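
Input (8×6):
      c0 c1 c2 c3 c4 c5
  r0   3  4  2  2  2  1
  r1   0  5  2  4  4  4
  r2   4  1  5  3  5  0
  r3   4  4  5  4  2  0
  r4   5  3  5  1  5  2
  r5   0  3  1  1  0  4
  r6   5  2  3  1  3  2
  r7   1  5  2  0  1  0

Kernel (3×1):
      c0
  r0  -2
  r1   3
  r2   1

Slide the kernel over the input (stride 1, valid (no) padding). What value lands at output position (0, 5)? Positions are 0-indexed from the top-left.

10

The receptive field on the input at this output position is [1 / 4 / 0]. Elementwise product with the kernel and sum: 1·-2 + 4·3 + 0·1.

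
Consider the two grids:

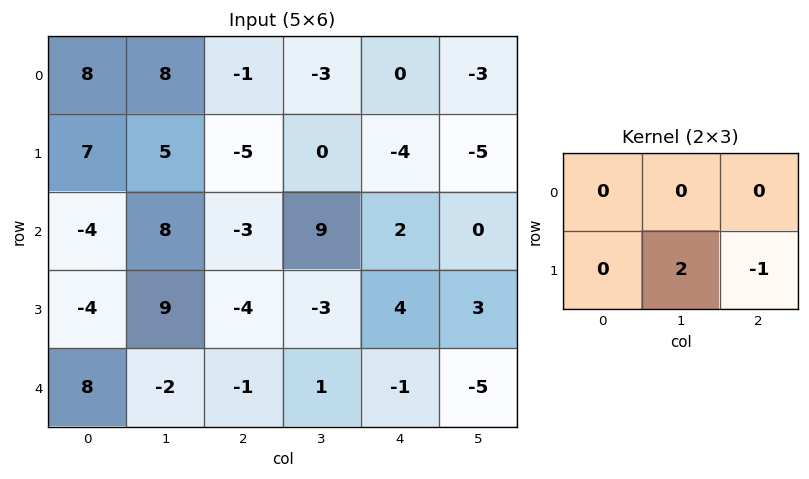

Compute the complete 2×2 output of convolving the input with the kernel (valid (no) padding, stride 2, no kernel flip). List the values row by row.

Output[0,0]: The receptive field on the input at this output position is [8 8 -1 / 7 5 -5]. Elementwise product with the kernel and sum: 5·2 + -5·-1.
Output[0,1]: The receptive field on the input at this output position is [-1 -3 0 / -5 0 -4]. Elementwise product with the kernel and sum: 0·2 + -4·-1.

15 4
22 -10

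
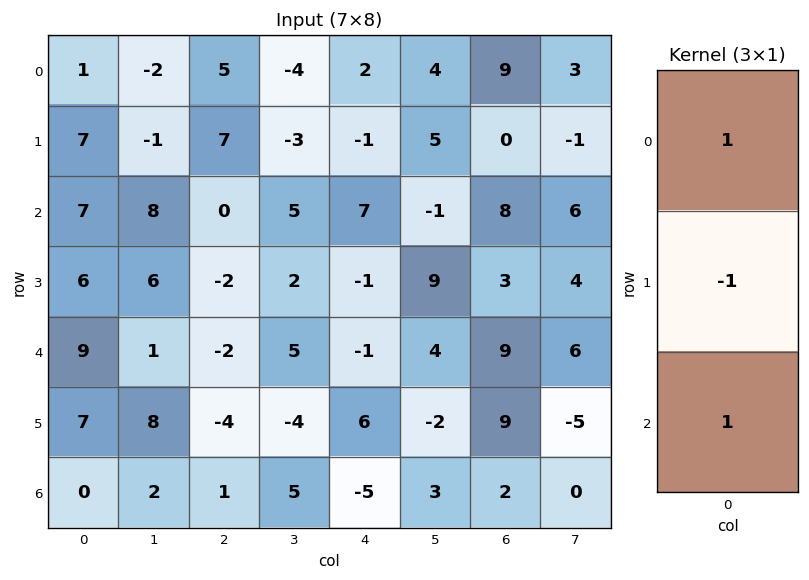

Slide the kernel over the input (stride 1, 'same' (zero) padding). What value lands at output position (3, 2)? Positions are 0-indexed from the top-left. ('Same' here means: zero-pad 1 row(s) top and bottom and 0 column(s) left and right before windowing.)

The receptive field on the zero-padded input at this output position is [0 / -2 / -2]. Elementwise product with the kernel and sum: 0·1 + -2·-1 + -2·1.

0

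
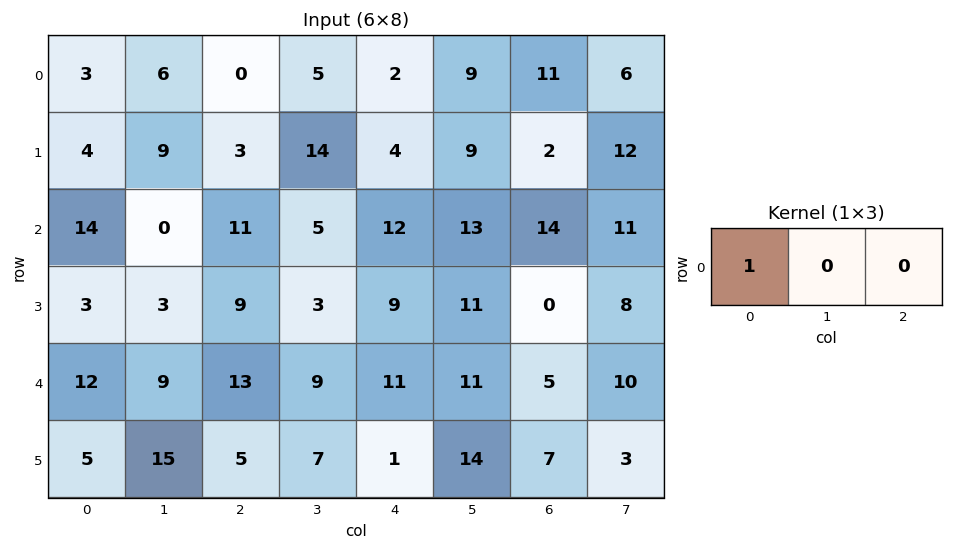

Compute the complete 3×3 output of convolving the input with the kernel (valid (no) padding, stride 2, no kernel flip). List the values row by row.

3 0 2
14 11 12
12 13 11

Output[0,0]: The receptive field on the input at this output position is [3 6 0]. Elementwise product with the kernel and sum: 3·1.
Output[0,1]: The receptive field on the input at this output position is [0 5 2]. Elementwise product with the kernel and sum: 0·1.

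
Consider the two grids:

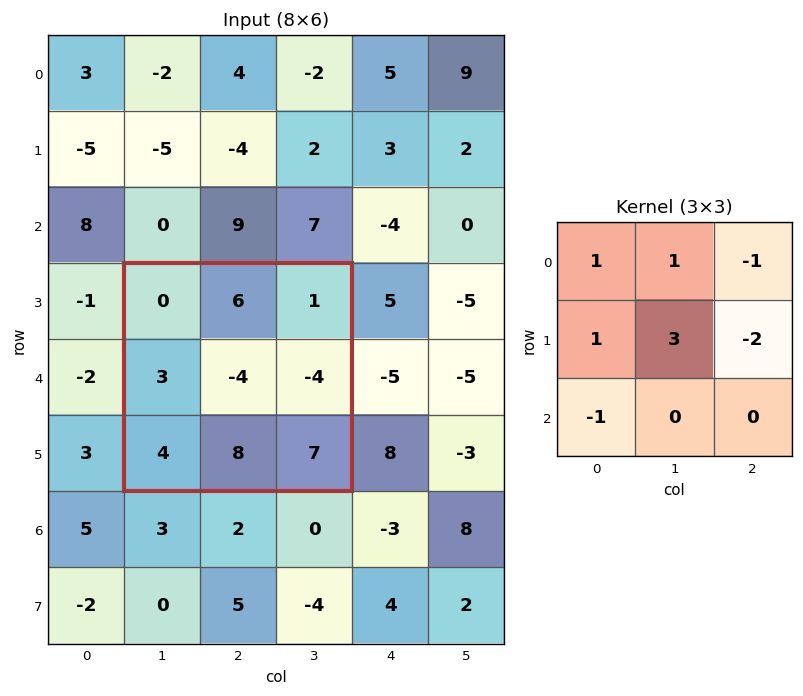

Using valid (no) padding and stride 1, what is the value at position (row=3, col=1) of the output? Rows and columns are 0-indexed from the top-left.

0

The receptive field on the input at this output position is [0 6 1 / 3 -4 -4 / 4 8 7]. Elementwise product with the kernel and sum: 0·1 + 6·1 + 1·-1 + 3·1 + -4·3 + -4·-2 + 4·-1.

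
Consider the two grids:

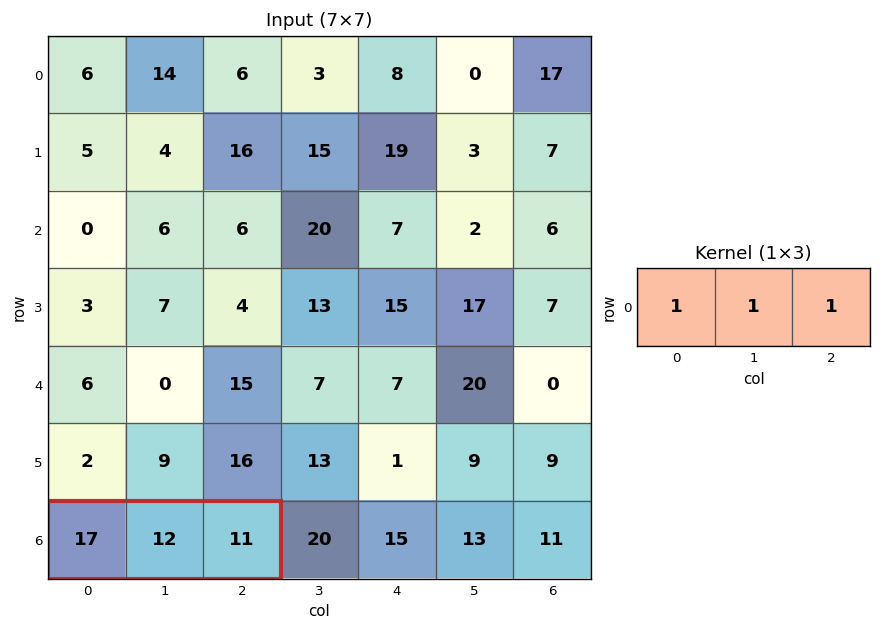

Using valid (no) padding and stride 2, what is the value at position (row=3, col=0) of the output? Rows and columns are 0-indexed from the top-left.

40

The receptive field on the input at this output position is [17 12 11]. Elementwise product with the kernel and sum: 17·1 + 12·1 + 11·1.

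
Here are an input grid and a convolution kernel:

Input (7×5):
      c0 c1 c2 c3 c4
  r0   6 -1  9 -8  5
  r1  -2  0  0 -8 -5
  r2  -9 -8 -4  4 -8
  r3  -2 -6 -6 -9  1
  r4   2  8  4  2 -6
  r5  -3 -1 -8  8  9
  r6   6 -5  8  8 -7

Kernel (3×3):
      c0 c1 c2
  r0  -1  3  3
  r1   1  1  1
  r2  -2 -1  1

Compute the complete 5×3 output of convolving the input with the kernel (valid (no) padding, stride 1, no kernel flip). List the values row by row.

Output[0,0]: The receptive field on the input at this output position is [6 -1 9 / -2 0 0 / -9 -8 -4]. Elementwise product with the kernel and sum: 6·-1 + -1·3 + 9·3 + -2·1 + 0·1 + 0·1 + -9·-2 + -8·-1 + -4·1.
Output[0,1]: The receptive field on the input at this output position is [-1 9 -8 / 0 0 -8 / -8 -4 4]. Elementwise product with the kernel and sum: -1·-1 + 9·3 + -8·3 + 0·1 + 0·1 + -8·1 + -8·-2 + -4·-1 + 4·1.

38 20 -35
-15 -23 -25
-49 -31 -38
-21 -7 -1
23 19 -38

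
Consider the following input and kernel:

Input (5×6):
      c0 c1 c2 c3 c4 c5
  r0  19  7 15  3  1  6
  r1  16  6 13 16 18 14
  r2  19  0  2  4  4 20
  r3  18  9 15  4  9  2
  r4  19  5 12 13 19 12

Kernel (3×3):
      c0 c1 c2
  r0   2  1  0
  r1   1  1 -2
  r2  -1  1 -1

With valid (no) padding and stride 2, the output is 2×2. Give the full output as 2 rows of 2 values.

Output[0,0]: The receptive field on the input at this output position is [19 7 15 / 16 6 13 / 19 0 2]. Elementwise product with the kernel and sum: 19·2 + 7·1 + 16·1 + 6·1 + 13·-2 + 19·-1 + 0·1 + 2·-1.

20 24
9 -9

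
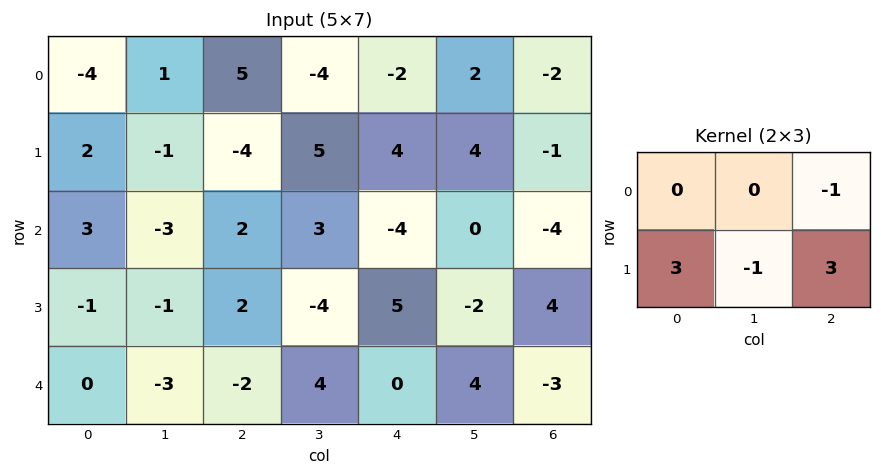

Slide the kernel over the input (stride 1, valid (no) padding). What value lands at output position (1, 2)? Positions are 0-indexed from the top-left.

The receptive field on the input at this output position is [-4 5 4 / 2 3 -4]. Elementwise product with the kernel and sum: 4·-1 + 2·3 + 3·-1 + -4·3.

-13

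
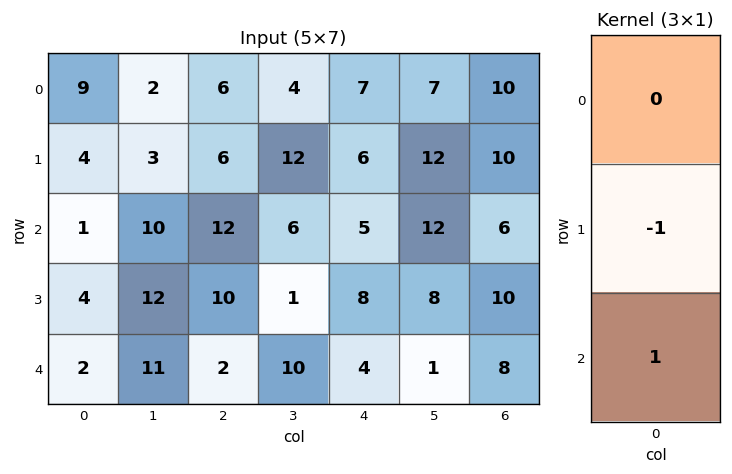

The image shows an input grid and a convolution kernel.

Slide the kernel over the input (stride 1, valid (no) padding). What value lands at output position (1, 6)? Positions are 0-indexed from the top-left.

The receptive field on the input at this output position is [10 / 6 / 10]. Elementwise product with the kernel and sum: 6·-1 + 10·1.

4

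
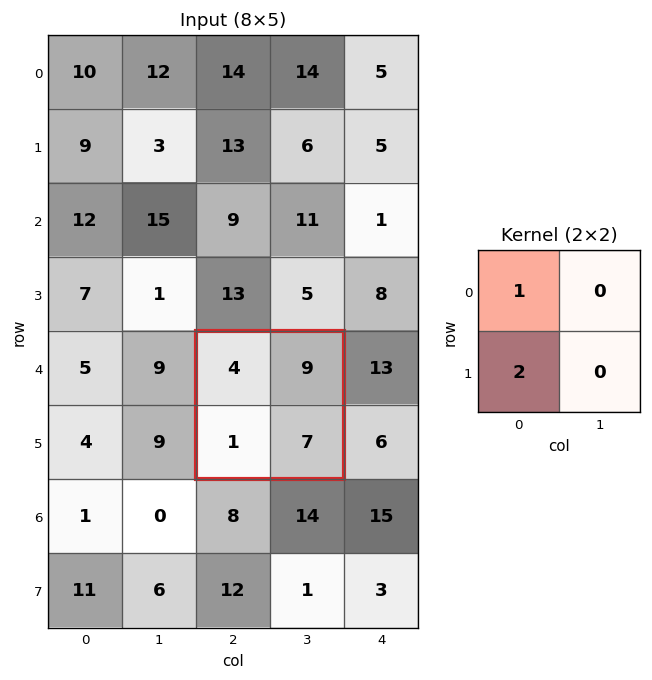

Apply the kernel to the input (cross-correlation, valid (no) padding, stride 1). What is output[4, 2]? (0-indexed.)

6

The receptive field on the input at this output position is [4 9 / 1 7]. Elementwise product with the kernel and sum: 4·1 + 1·2.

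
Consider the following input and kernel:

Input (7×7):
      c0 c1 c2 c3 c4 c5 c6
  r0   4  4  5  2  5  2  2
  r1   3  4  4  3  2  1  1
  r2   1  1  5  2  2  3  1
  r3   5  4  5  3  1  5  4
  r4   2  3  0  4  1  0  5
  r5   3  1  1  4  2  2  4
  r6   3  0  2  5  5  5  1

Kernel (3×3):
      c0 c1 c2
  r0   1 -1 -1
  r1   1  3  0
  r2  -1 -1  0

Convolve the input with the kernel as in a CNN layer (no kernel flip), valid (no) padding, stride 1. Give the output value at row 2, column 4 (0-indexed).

13

The receptive field on the input at this output position is [2 3 1 / 1 5 4 / 1 0 5]. Elementwise product with the kernel and sum: 2·1 + 3·-1 + 1·-1 + 1·1 + 5·3 + 1·-1 + 0·-1.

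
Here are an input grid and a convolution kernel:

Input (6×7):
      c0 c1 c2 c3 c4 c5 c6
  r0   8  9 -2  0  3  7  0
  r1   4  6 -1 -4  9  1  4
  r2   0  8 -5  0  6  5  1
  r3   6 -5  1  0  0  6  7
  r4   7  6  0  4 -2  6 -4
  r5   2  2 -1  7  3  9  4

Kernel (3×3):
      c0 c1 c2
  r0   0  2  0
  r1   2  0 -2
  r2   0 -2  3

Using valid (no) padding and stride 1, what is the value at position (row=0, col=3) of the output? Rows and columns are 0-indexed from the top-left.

The receptive field on the input at this output position is [0 3 7 / -4 9 1 / 0 6 5]. Elementwise product with the kernel and sum: 3·2 + -4·2 + 1·-2 + 6·-2 + 5·3.

-1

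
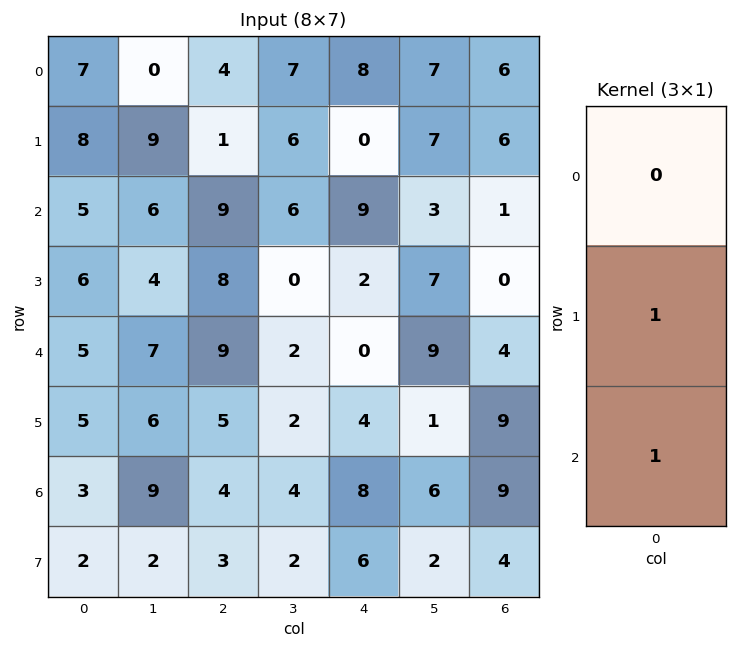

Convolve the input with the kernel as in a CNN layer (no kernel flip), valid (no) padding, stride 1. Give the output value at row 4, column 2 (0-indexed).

9

The receptive field on the input at this output position is [9 / 5 / 4]. Elementwise product with the kernel and sum: 5·1 + 4·1.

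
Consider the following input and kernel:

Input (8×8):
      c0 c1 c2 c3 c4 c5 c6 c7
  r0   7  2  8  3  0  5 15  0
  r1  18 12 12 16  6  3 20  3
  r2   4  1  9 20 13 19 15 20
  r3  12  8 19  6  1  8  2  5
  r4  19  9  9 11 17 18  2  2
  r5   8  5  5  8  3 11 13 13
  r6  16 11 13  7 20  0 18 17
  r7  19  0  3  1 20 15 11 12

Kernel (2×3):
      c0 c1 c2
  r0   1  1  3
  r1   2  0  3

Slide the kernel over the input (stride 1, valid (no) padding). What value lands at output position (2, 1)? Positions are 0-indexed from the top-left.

104

The receptive field on the input at this output position is [1 9 20 / 8 19 6]. Elementwise product with the kernel and sum: 1·1 + 9·1 + 20·3 + 8·2 + 6·3.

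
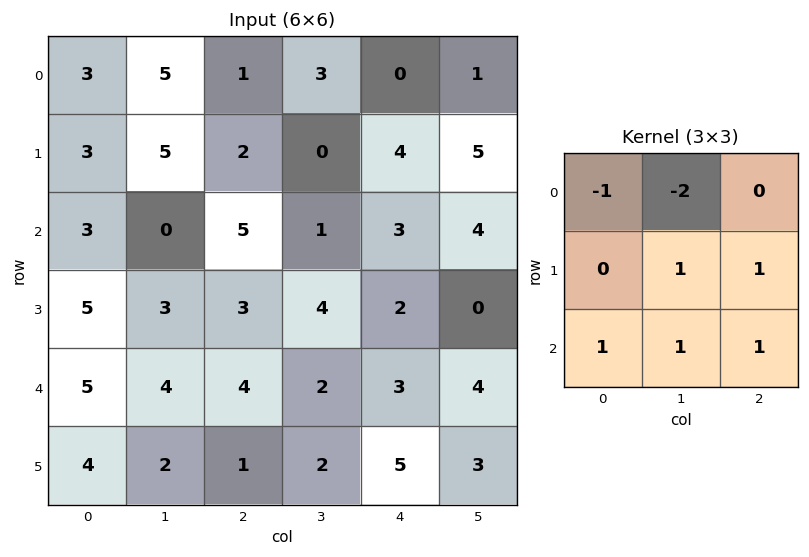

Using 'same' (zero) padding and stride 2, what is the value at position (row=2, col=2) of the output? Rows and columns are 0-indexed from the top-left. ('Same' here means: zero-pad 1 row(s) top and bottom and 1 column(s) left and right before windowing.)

9

The receptive field on the zero-padded input at this output position is [4 2 0 / 2 3 4 / 2 5 3]. Elementwise product with the kernel and sum: 4·-1 + 2·-2 + 3·1 + 4·1 + 2·1 + 5·1 + 3·1.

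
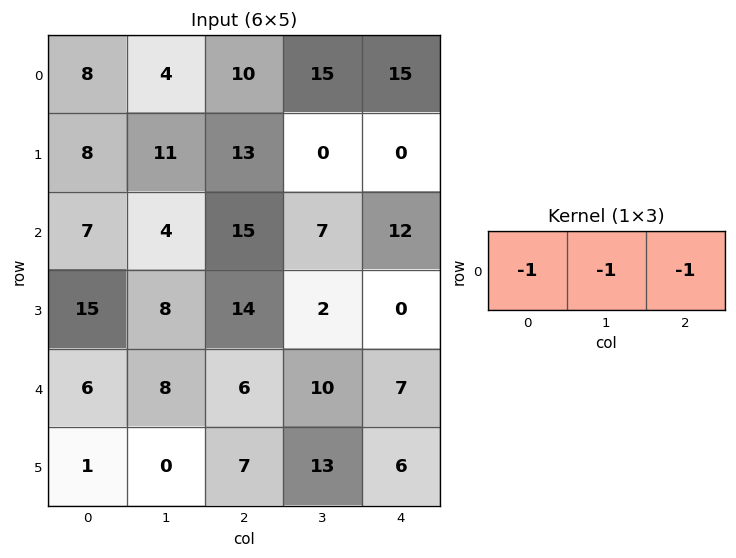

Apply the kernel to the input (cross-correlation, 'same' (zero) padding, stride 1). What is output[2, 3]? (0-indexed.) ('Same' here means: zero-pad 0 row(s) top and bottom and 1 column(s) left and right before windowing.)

-34

The receptive field on the zero-padded input at this output position is [15 7 12]. Elementwise product with the kernel and sum: 15·-1 + 7·-1 + 12·-1.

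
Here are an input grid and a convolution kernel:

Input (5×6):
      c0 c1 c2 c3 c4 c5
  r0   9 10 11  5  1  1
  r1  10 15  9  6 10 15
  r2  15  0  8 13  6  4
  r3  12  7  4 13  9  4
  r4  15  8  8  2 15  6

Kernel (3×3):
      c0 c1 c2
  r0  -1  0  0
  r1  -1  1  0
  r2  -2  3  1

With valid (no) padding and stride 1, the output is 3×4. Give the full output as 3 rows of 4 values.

Output[0,0]: The receptive field on the input at this output position is [9 10 11 / 10 15 9 / 15 0 8]. Elementwise product with the kernel and sum: 9·-1 + 10·-1 + 15·1 + 15·-2 + 0·3 + 8·1.

-26 21 15 -5
-24 4 36 -8
-18 7 6 30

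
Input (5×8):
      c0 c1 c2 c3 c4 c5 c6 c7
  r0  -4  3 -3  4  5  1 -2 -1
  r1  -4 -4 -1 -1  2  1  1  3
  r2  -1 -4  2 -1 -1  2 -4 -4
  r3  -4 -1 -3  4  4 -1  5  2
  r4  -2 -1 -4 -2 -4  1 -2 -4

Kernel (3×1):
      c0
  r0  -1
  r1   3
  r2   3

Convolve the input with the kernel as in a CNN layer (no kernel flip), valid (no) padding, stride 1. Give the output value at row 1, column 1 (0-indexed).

The receptive field on the input at this output position is [-4 / -4 / -1]. Elementwise product with the kernel and sum: -4·-1 + -4·3 + -1·3.

-11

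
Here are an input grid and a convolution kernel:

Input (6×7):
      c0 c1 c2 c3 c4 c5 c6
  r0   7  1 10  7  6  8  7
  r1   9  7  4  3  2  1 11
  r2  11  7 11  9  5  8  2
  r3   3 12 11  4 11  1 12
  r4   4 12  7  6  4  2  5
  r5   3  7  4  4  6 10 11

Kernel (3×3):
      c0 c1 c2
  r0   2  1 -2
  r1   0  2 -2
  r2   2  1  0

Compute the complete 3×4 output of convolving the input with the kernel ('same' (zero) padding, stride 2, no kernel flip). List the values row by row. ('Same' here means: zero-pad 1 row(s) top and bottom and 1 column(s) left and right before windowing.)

Output[0,0]: The receptive field on the zero-padded input at this output position is [0 0 0 / 0 7 1 / 0 9 7]. Elementwise product with the kernel and sum: 0·2 + 0·1 + 0·-2 + 7·2 + 1·-2 + 0·2 + 9·1.
Output[0,1]: The receptive field on the zero-padded input at this output position is [0 0 0 / 1 10 7 / 7 4 3]. Elementwise product with the kernel and sum: 0·2 + 0·1 + 0·-2 + 10·2 + 7·-2 + 7·2 + 4·1.

21 24 4 27
6 51 19 31
-34 47 35 55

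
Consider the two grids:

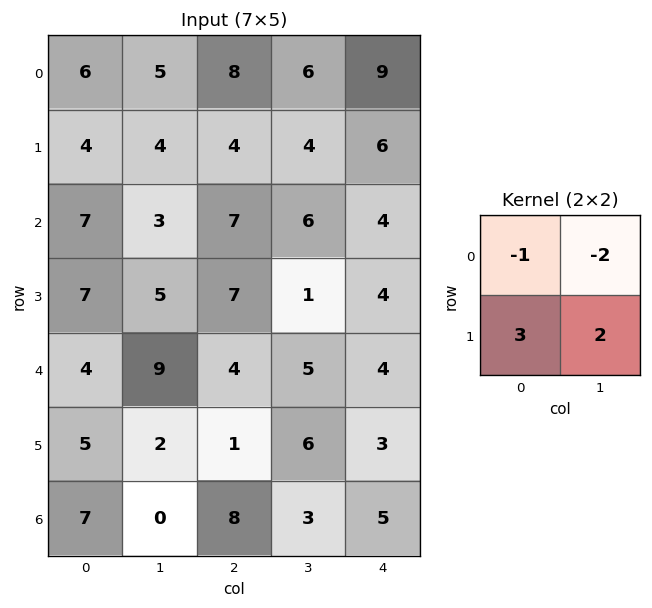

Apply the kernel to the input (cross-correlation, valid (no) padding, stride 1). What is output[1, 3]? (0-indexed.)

10

The receptive field on the input at this output position is [4 6 / 6 4]. Elementwise product with the kernel and sum: 4·-1 + 6·-2 + 6·3 + 4·2.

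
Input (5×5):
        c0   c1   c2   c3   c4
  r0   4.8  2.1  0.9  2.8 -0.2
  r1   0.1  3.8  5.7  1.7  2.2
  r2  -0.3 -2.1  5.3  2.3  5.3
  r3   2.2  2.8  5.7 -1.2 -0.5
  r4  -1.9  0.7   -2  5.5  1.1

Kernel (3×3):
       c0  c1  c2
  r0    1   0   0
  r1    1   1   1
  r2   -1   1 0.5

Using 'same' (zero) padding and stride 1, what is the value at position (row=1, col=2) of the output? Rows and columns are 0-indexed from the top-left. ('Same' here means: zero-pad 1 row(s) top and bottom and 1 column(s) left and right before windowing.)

The receptive field on the zero-padded input at this output position is [2.1 0.9 2.8 / 3.8 5.7 1.7 / -2.1 5.3 2.3]. Elementwise product with the kernel and sum: 2.1·1 + 3.8·1 + 5.7·1 + 1.7·1 + -2.1·-1 + 5.3·1 + 2.3·0.5.

21.85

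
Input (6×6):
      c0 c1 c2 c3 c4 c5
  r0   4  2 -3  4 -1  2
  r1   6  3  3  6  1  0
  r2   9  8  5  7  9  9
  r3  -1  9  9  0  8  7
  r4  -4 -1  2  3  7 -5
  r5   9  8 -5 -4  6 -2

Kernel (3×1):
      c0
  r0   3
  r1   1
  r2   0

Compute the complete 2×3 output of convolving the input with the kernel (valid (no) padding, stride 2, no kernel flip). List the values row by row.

18 -6 -2
26 24 35

Output[0,0]: The receptive field on the input at this output position is [4 / 6 / 9]. Elementwise product with the kernel and sum: 4·3 + 6·1.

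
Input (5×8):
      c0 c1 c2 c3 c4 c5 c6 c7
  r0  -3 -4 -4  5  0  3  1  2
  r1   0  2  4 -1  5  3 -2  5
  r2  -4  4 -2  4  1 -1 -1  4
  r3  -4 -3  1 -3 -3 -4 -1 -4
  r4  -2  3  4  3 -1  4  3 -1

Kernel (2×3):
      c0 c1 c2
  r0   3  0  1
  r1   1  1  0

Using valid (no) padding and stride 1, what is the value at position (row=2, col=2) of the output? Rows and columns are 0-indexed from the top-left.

-7

The receptive field on the input at this output position is [-2 4 1 / 1 -3 -3]. Elementwise product with the kernel and sum: -2·3 + 1·1 + 1·1 + -3·1.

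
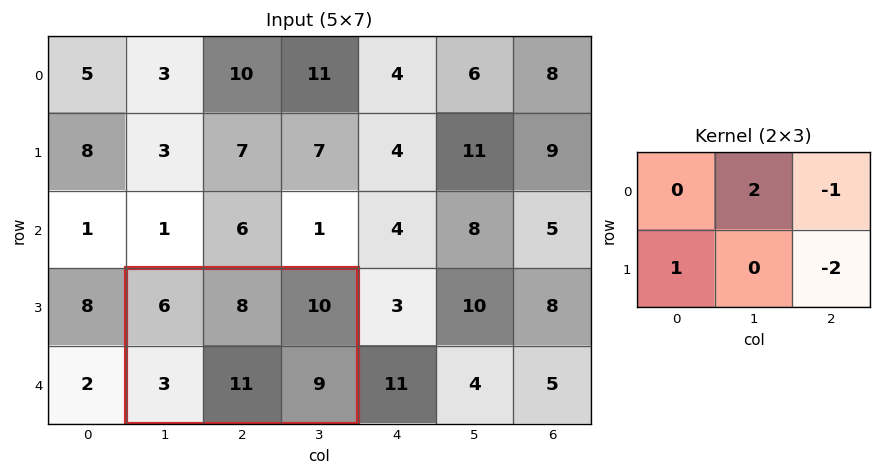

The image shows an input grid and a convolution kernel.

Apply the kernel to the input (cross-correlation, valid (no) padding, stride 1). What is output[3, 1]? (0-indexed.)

-9

The receptive field on the input at this output position is [6 8 10 / 3 11 9]. Elementwise product with the kernel and sum: 8·2 + 10·-1 + 3·1 + 9·-2.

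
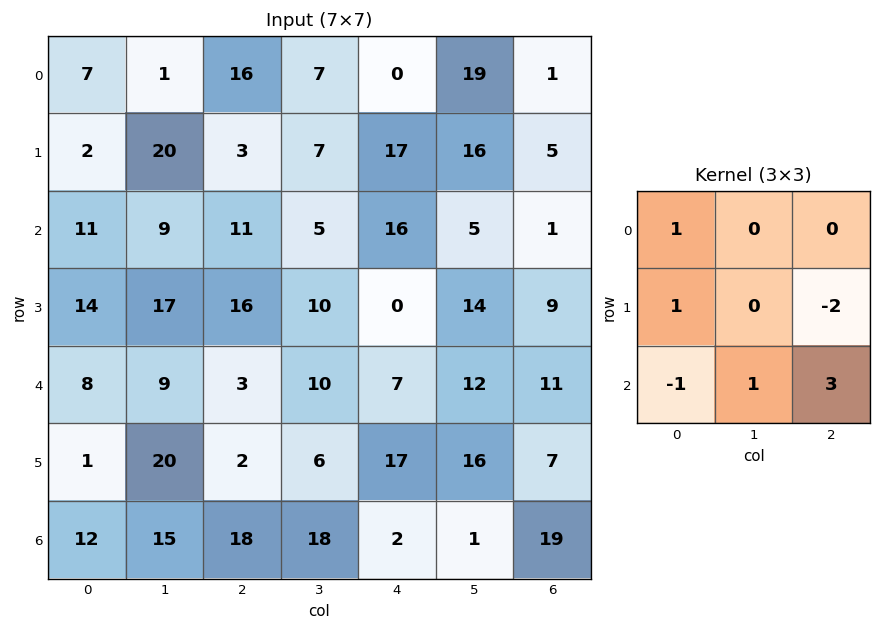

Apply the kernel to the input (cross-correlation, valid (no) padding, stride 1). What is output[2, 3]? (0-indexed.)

20

The receptive field on the input at this output position is [5 16 5 / 10 0 14 / 10 7 12]. Elementwise product with the kernel and sum: 5·1 + 10·1 + 14·-2 + 10·-1 + 7·1 + 12·3.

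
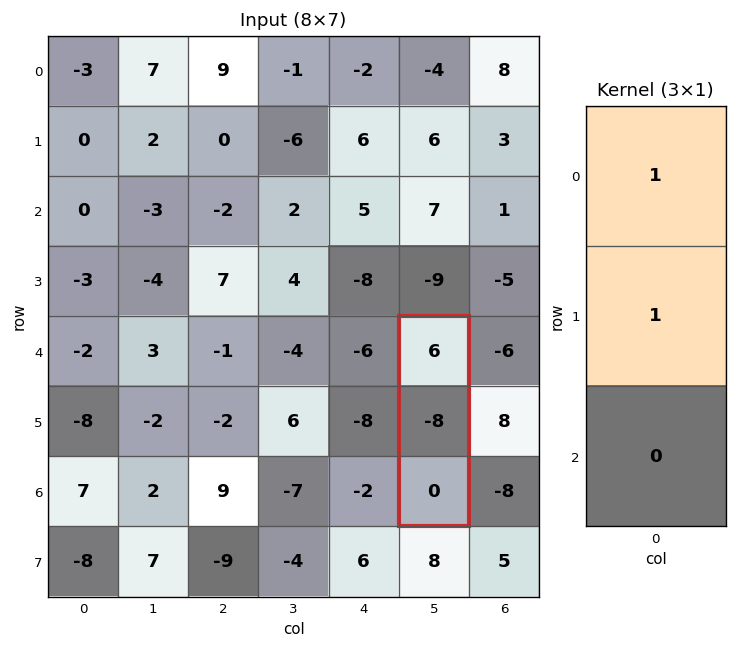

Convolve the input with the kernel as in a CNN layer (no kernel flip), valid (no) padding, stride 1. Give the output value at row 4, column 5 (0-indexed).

The receptive field on the input at this output position is [6 / -8 / 0]. Elementwise product with the kernel and sum: 6·1 + -8·1.

-2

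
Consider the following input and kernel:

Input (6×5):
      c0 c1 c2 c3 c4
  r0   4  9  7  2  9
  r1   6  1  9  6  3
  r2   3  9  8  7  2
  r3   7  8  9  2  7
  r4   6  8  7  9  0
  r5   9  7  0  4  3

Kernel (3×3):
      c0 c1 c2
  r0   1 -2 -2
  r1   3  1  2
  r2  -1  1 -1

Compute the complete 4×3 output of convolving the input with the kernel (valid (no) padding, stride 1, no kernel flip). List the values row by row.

7 7 21
12 19 12
11 6 35
11 24 22

Output[0,0]: The receptive field on the input at this output position is [4 9 7 / 6 1 9 / 3 9 8]. Elementwise product with the kernel and sum: 4·1 + 9·-2 + 7·-2 + 6·3 + 1·1 + 9·2 + 3·-1 + 9·1 + 8·-1.
Output[0,1]: The receptive field on the input at this output position is [9 7 2 / 1 9 6 / 9 8 7]. Elementwise product with the kernel and sum: 9·1 + 7·-2 + 2·-2 + 1·3 + 9·1 + 6·2 + 9·-1 + 8·1 + 7·-1.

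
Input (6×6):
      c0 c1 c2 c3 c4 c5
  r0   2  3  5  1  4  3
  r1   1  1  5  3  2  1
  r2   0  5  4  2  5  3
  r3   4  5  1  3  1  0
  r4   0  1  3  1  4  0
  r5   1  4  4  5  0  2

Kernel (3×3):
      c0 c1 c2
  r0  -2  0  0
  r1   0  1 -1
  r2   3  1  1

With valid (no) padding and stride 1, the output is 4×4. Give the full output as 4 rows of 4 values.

1 17 10 13
17 19 -6 6
8 -5 8 4
1 13 12 15

Output[0,0]: The receptive field on the input at this output position is [2 3 5 / 1 1 5 / 0 5 4]. Elementwise product with the kernel and sum: 2·-2 + 1·1 + 5·-1 + 0·3 + 5·1 + 4·1.
Output[0,1]: The receptive field on the input at this output position is [3 5 1 / 1 5 3 / 5 4 2]. Elementwise product with the kernel and sum: 3·-2 + 5·1 + 3·-1 + 5·3 + 4·1 + 2·1.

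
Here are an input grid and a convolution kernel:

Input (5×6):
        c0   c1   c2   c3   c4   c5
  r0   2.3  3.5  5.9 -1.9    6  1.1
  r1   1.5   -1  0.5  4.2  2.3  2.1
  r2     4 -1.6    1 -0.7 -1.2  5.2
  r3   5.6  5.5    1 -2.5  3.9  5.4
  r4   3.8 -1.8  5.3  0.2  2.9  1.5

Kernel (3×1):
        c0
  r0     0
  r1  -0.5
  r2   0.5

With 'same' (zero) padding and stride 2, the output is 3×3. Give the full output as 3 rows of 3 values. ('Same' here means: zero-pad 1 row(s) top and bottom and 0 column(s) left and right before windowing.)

Output[0,0]: The receptive field on the zero-padded input at this output position is [0 / 2.3 / 1.5]. Elementwise product with the kernel and sum: 2.3·-0.5 + 1.5·0.5.
Output[0,1]: The receptive field on the zero-padded input at this output position is [0 / 5.9 / 0.5]. Elementwise product with the kernel and sum: 5.9·-0.5 + 0.5·0.5.

-0.4 -2.7 -1.85
0.8 0 2.55
-1.9 -2.65 -1.45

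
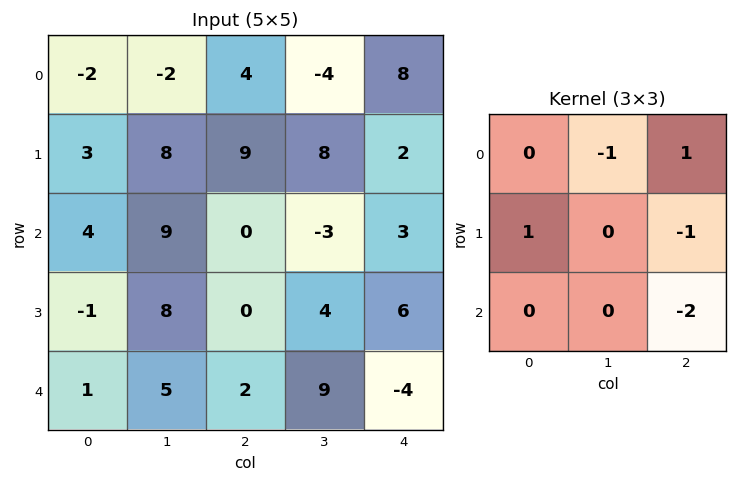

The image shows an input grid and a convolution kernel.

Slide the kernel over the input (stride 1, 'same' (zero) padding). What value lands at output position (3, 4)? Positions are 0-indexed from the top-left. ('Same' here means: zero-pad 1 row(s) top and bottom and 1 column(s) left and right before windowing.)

1

The receptive field on the zero-padded input at this output position is [-3 3 0 / 4 6 0 / 9 -4 0]. Elementwise product with the kernel and sum: 3·-1 + 0·1 + 4·1 + 0·-1 + 0·-2.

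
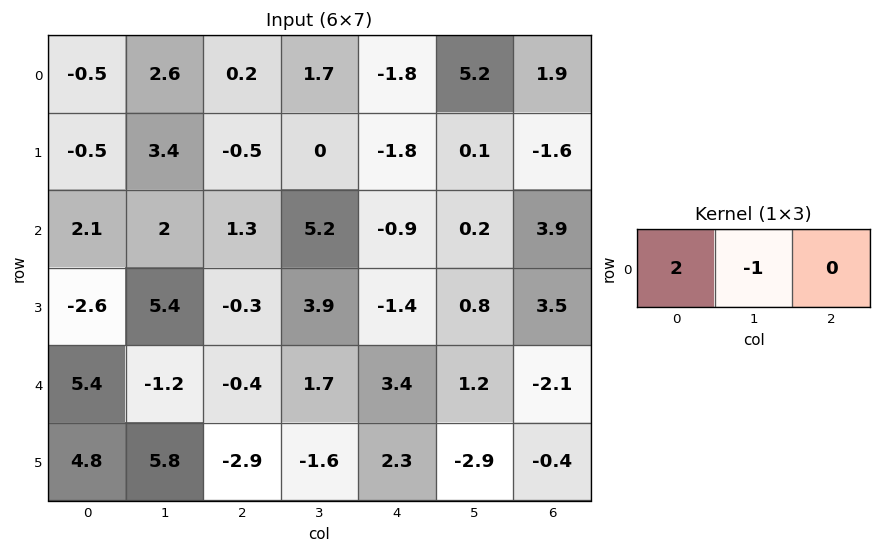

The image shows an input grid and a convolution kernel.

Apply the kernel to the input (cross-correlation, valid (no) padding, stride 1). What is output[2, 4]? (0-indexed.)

-2

The receptive field on the input at this output position is [-0.9 0.2 3.9]. Elementwise product with the kernel and sum: -0.9·2 + 0.2·-1.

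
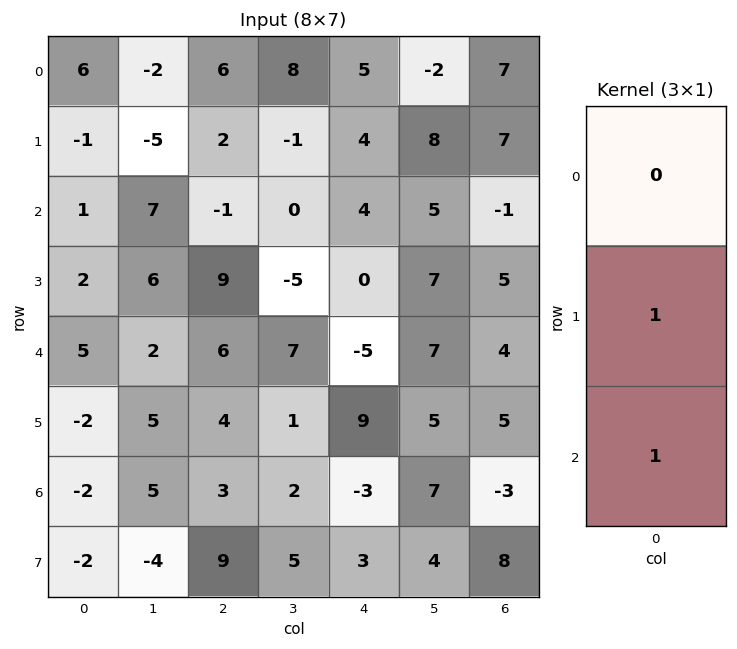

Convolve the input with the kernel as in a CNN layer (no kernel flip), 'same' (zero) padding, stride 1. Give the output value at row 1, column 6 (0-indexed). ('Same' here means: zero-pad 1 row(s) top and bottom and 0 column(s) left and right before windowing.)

The receptive field on the zero-padded input at this output position is [7 / 7 / -1]. Elementwise product with the kernel and sum: 7·1 + -1·1.

6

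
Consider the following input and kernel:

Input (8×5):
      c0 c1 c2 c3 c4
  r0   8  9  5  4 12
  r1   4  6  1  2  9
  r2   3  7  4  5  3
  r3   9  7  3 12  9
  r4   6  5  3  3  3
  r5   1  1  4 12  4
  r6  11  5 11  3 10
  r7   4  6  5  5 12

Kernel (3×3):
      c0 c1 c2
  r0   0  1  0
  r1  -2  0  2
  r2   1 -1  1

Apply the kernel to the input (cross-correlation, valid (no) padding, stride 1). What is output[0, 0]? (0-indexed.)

3

The receptive field on the input at this output position is [8 9 5 / 4 6 1 / 3 7 4]. Elementwise product with the kernel and sum: 9·1 + 4·-2 + 1·2 + 3·1 + 7·-1 + 4·1.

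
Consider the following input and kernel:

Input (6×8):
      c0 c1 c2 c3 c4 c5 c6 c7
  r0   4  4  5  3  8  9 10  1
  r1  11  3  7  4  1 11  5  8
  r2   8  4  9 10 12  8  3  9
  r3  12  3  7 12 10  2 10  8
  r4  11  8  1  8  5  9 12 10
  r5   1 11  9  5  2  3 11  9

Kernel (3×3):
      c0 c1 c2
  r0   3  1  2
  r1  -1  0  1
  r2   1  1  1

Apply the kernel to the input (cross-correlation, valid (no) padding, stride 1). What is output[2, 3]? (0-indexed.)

70

The receptive field on the input at this output position is [10 12 8 / 12 10 2 / 8 5 9]. Elementwise product with the kernel and sum: 10·3 + 12·1 + 8·2 + 12·-1 + 2·1 + 8·1 + 5·1 + 9·1.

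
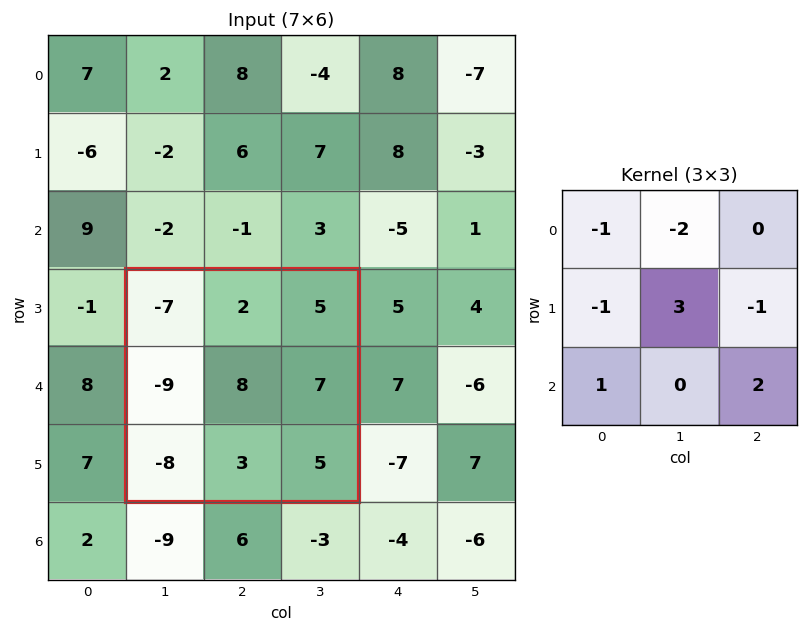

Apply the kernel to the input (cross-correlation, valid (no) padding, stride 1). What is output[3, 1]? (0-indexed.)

31

The receptive field on the input at this output position is [-7 2 5 / -9 8 7 / -8 3 5]. Elementwise product with the kernel and sum: -7·-1 + 2·-2 + -9·-1 + 8·3 + 7·-1 + -8·1 + 5·2.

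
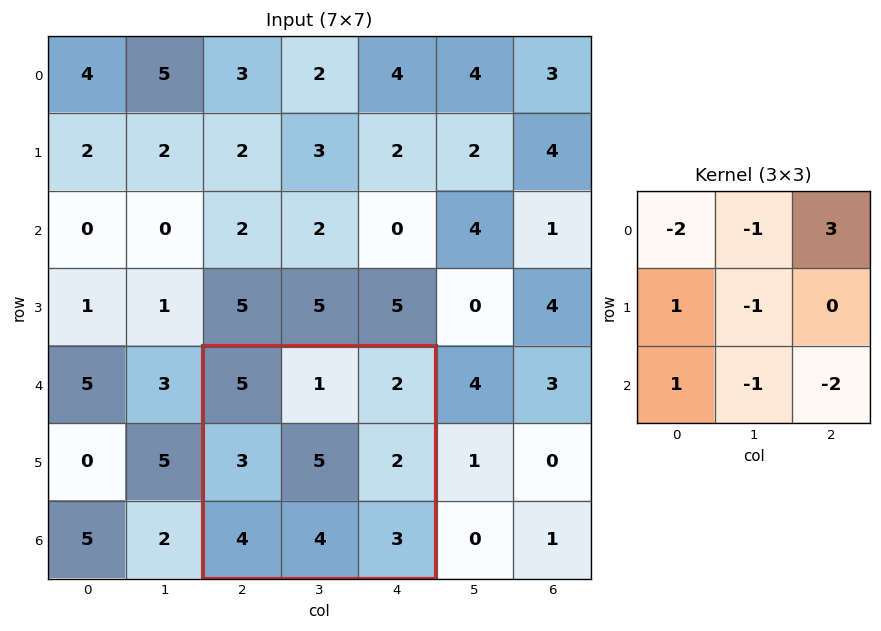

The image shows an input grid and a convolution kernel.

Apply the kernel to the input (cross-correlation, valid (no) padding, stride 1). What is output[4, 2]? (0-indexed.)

-13

The receptive field on the input at this output position is [5 1 2 / 3 5 2 / 4 4 3]. Elementwise product with the kernel and sum: 5·-2 + 1·-1 + 2·3 + 3·1 + 5·-1 + 4·1 + 4·-1 + 3·-2.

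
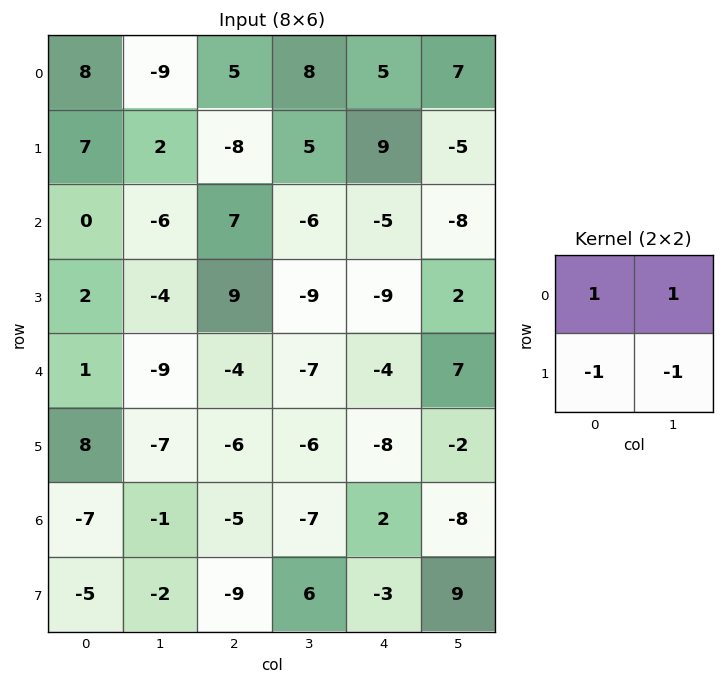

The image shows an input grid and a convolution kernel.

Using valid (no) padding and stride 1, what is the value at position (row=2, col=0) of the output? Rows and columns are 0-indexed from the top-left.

The receptive field on the input at this output position is [0 -6 / 2 -4]. Elementwise product with the kernel and sum: 0·1 + -6·1 + 2·-1 + -4·-1.

-4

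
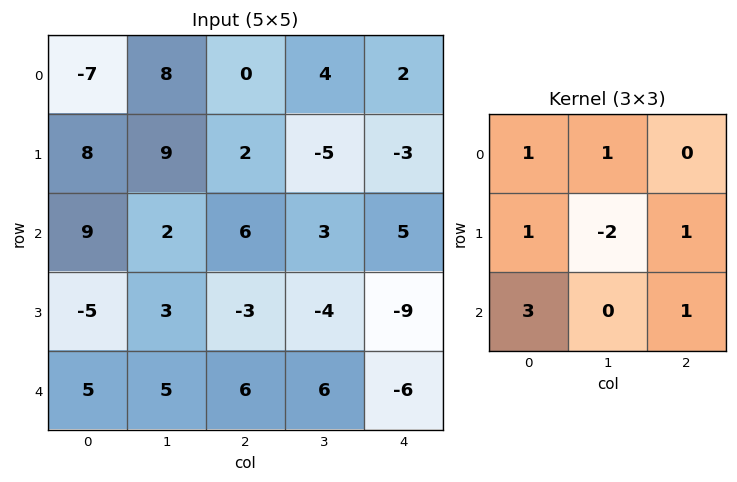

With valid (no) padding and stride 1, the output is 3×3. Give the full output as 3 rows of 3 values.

26 17 36
10 9 -16
18 34 17

Output[0,0]: The receptive field on the input at this output position is [-7 8 0 / 8 9 2 / 9 2 6]. Elementwise product with the kernel and sum: -7·1 + 8·1 + 8·1 + 9·-2 + 2·1 + 9·3 + 6·1.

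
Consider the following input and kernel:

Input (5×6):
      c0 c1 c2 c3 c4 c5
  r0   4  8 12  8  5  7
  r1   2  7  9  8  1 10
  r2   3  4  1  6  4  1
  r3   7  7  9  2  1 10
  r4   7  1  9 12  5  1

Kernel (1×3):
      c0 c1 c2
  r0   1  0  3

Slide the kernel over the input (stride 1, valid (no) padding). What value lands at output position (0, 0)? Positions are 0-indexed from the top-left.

The receptive field on the input at this output position is [4 8 12]. Elementwise product with the kernel and sum: 4·1 + 12·3.

40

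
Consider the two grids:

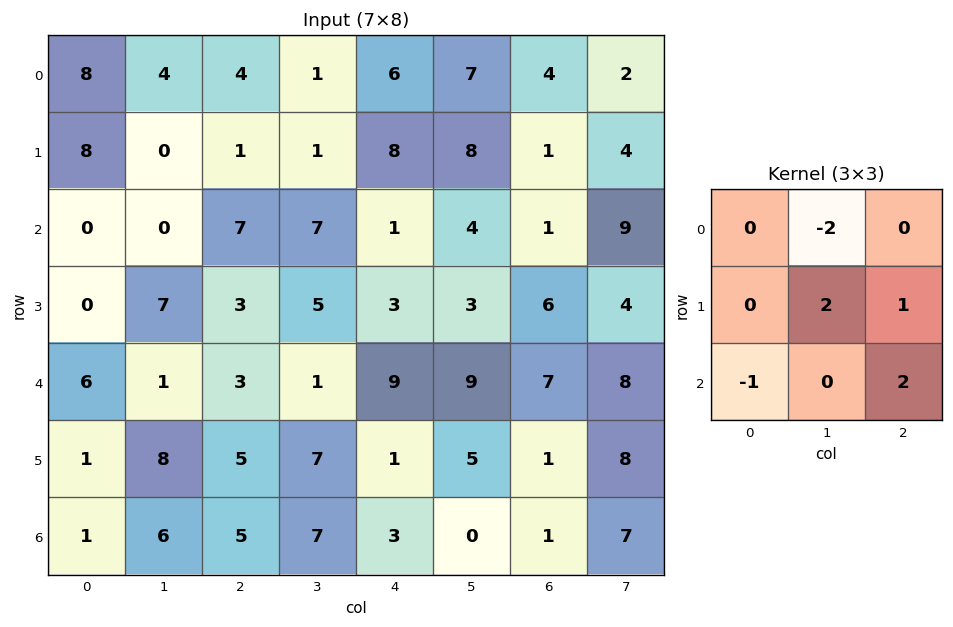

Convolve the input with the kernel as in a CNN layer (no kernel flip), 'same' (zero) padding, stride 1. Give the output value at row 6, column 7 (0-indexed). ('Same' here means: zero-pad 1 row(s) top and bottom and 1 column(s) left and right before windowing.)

-2

The receptive field on the zero-padded input at this output position is [1 8 0 / 1 7 0 / 0 0 0]. Elementwise product with the kernel and sum: 8·-2 + 7·2 + 0·1 + 0·-1 + 0·2.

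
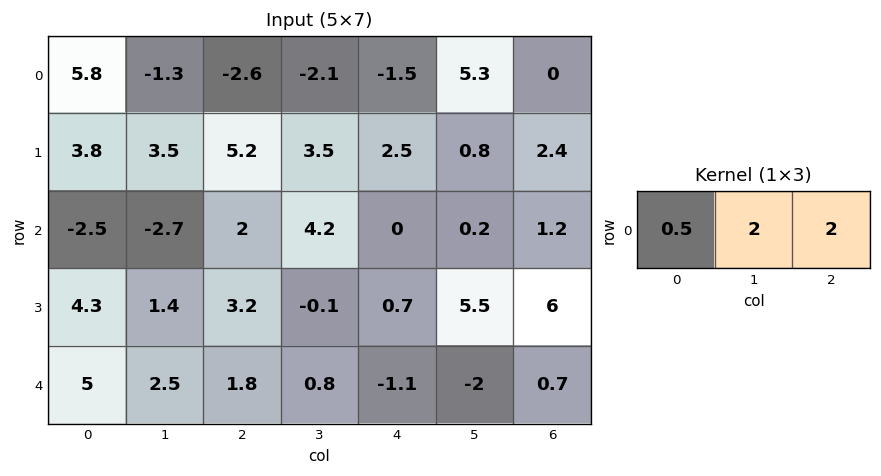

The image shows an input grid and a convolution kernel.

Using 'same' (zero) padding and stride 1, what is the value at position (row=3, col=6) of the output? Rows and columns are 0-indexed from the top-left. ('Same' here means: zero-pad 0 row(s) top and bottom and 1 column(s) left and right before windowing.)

14.75

The receptive field on the zero-padded input at this output position is [5.5 6 0]. Elementwise product with the kernel and sum: 5.5·0.5 + 6·2 + 0·2.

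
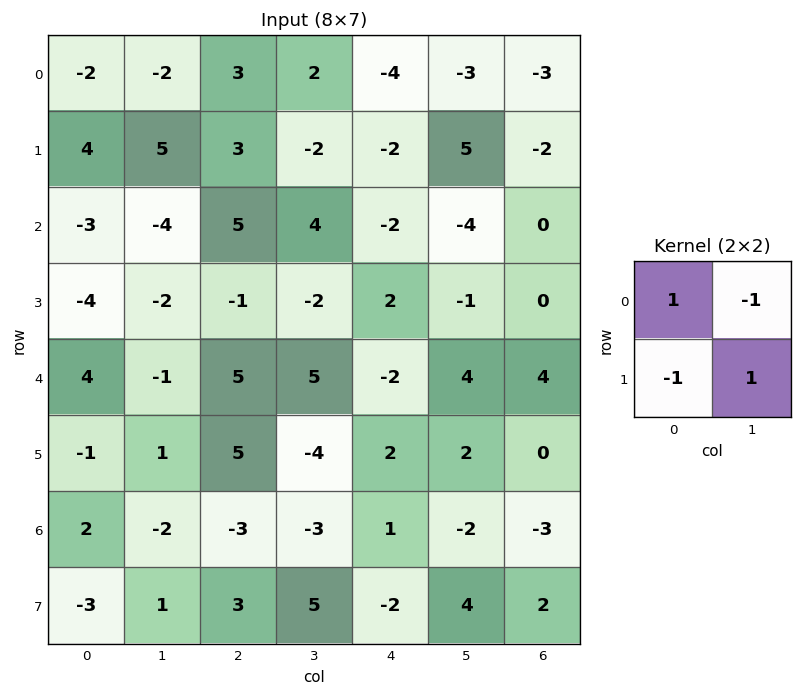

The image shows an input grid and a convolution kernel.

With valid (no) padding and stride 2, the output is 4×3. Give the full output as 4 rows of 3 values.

Output[0,0]: The receptive field on the input at this output position is [-2 -2 / 4 5]. Elementwise product with the kernel and sum: -2·1 + -2·-1 + 4·-1 + 5·1.

1 -4 6
3 0 -1
7 -9 -6
8 2 9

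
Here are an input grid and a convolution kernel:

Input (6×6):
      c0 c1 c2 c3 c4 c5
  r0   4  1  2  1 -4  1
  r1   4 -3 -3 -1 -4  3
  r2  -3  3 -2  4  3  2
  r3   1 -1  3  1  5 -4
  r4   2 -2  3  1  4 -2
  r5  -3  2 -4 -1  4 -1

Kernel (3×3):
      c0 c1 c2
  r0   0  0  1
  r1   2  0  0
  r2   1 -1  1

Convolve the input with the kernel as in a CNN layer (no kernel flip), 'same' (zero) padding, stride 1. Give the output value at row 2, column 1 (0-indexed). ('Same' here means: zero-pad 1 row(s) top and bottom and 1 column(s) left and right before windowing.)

-4

The receptive field on the zero-padded input at this output position is [4 -3 -3 / -3 3 -2 / 1 -1 3]. Elementwise product with the kernel and sum: -3·1 + -3·2 + 1·1 + -1·-1 + 3·1.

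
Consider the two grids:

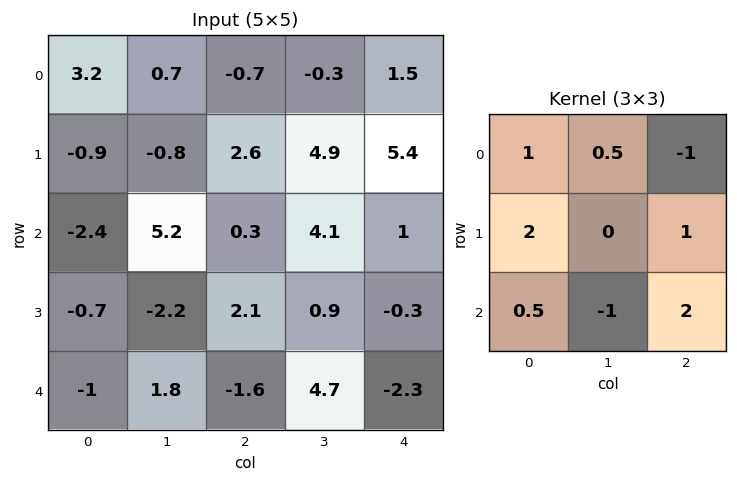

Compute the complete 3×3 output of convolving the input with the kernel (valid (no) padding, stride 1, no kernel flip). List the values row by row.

-0.75 14.45 6.3
-2.35 8.7 0.8
-4.9 9.65 -4.85

Output[0,0]: The receptive field on the input at this output position is [3.2 0.7 -0.7 / -0.9 -0.8 2.6 / -2.4 5.2 0.3]. Elementwise product with the kernel and sum: 3.2·1 + 0.7·0.5 + -0.7·-1 + -0.9·2 + 2.6·1 + -2.4·0.5 + 5.2·-1 + 0.3·2.
Output[0,1]: The receptive field on the input at this output position is [0.7 -0.7 -0.3 / -0.8 2.6 4.9 / 5.2 0.3 4.1]. Elementwise product with the kernel and sum: 0.7·1 + -0.7·0.5 + -0.3·-1 + -0.8·2 + 4.9·1 + 5.2·0.5 + 0.3·-1 + 4.1·2.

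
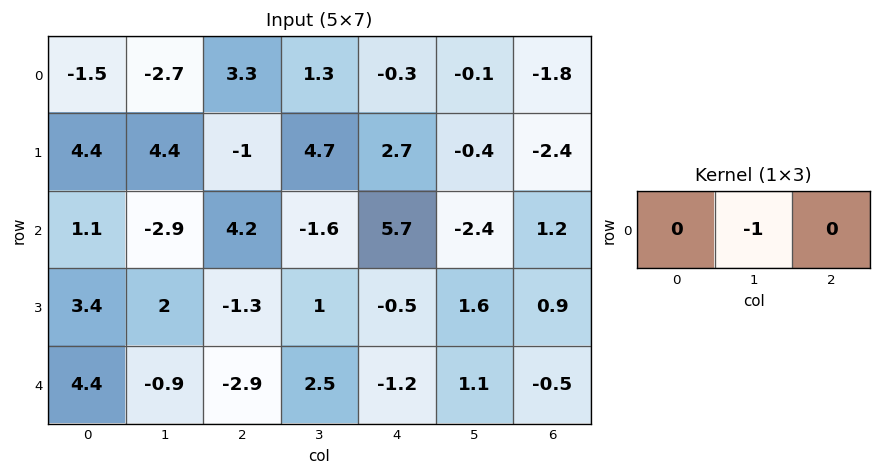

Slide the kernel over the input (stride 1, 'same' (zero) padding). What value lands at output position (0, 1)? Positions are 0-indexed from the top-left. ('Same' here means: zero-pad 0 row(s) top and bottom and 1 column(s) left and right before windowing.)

The receptive field on the zero-padded input at this output position is [-1.5 -2.7 3.3]. Elementwise product with the kernel and sum: -2.7·-1.

2.7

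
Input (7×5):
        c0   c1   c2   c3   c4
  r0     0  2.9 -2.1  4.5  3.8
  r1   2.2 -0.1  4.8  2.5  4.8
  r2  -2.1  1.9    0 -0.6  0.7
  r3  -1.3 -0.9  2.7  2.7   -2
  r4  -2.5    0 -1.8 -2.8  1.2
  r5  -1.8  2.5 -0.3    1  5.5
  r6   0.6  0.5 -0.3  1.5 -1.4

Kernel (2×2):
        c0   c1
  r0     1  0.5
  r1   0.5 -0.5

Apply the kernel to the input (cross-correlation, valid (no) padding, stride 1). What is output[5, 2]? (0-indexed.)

-0.7

The receptive field on the input at this output position is [-0.3 1 / -0.3 1.5]. Elementwise product with the kernel and sum: -0.3·1 + 1·0.5 + -0.3·0.5 + 1.5·-0.5.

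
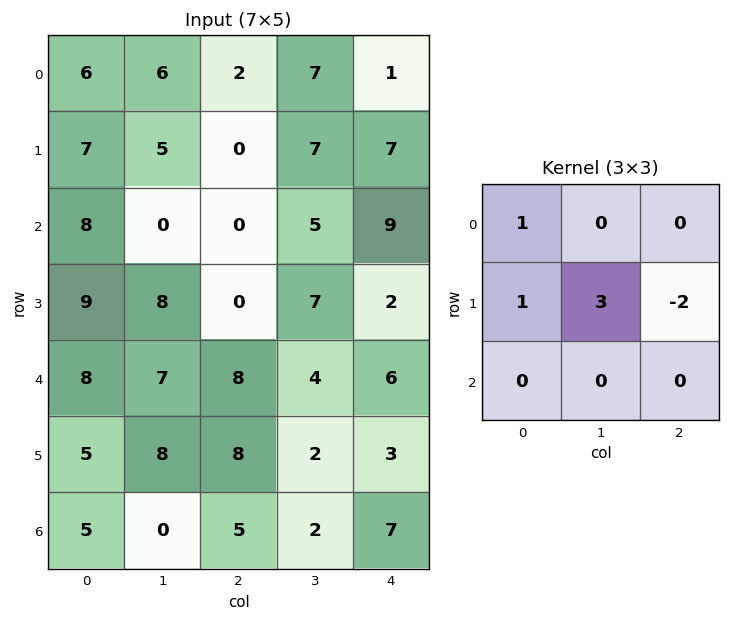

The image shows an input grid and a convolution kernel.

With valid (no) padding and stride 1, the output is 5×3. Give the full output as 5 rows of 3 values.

Output[0,0]: The receptive field on the input at this output position is [6 6 2 / 7 5 0 / 8 0 0]. Elementwise product with the kernel and sum: 6·1 + 7·1 + 5·3 + 0·-2.

28 -3 9
15 -5 -3
41 -6 17
22 31 8
21 35 16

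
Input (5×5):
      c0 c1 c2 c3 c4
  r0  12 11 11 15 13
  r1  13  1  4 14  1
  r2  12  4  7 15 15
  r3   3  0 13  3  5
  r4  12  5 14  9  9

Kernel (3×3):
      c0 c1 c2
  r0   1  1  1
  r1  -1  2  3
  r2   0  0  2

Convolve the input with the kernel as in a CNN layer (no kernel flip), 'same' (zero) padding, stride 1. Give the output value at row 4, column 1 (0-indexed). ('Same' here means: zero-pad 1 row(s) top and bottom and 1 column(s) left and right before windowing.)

56

The receptive field on the zero-padded input at this output position is [3 0 13 / 12 5 14 / 0 0 0]. Elementwise product with the kernel and sum: 3·1 + 0·1 + 13·1 + 12·-1 + 5·2 + 14·3 + 0·2.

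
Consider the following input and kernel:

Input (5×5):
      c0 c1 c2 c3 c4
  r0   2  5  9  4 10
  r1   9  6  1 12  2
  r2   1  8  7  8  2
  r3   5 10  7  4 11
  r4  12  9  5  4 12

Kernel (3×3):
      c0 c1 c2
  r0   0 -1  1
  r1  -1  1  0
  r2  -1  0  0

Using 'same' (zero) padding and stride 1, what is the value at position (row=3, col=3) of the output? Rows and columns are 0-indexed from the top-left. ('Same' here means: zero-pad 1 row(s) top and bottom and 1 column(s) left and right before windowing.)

The receptive field on the zero-padded input at this output position is [7 8 2 / 7 4 11 / 5 4 12]. Elementwise product with the kernel and sum: 8·-1 + 2·1 + 7·-1 + 4·1 + 5·-1.

-14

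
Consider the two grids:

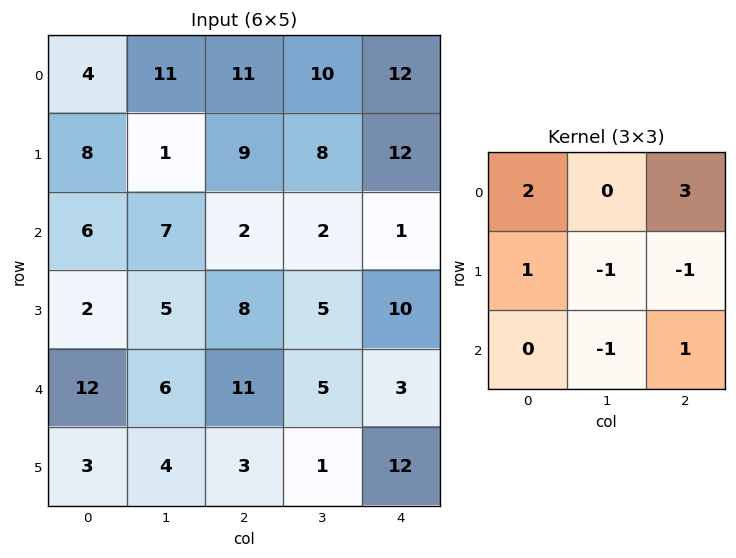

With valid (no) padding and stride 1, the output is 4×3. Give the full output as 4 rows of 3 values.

34 36 46
43 26 58
12 6 -2
22 13 60

Output[0,0]: The receptive field on the input at this output position is [4 11 11 / 8 1 9 / 6 7 2]. Elementwise product with the kernel and sum: 4·2 + 11·3 + 8·1 + 1·-1 + 9·-1 + 7·-1 + 2·1.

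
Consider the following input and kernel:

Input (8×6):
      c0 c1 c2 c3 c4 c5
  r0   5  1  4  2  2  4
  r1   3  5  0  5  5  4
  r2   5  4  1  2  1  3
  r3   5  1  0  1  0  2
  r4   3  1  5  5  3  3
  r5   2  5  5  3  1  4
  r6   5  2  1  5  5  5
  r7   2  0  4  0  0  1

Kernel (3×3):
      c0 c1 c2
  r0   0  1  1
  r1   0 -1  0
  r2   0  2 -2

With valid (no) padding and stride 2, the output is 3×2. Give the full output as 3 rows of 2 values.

Output[0,0]: The receptive field on the input at this output position is [5 1 4 / 3 5 0 / 5 4 1]. Elementwise product with the kernel and sum: 1·1 + 4·1 + 5·-1 + 4·2 + 1·-2.

6 1
-4 6
3 5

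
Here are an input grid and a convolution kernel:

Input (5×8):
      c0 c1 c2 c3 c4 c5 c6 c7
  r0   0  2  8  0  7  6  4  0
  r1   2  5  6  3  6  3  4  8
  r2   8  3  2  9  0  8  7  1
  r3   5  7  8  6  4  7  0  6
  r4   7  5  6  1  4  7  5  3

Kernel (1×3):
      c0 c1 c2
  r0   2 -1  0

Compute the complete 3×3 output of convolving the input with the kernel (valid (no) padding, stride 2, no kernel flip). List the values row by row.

-2 16 8
13 -5 -8
9 11 1

Output[0,0]: The receptive field on the input at this output position is [0 2 8]. Elementwise product with the kernel and sum: 0·2 + 2·-1.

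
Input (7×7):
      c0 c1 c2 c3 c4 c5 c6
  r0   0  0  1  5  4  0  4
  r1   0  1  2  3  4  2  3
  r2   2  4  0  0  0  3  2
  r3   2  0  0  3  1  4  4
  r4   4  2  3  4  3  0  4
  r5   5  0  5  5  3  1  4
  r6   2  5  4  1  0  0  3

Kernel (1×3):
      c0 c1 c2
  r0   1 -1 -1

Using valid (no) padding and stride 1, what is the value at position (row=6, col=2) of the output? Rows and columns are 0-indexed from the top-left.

3

The receptive field on the input at this output position is [4 1 0]. Elementwise product with the kernel and sum: 4·1 + 1·-1 + 0·-1.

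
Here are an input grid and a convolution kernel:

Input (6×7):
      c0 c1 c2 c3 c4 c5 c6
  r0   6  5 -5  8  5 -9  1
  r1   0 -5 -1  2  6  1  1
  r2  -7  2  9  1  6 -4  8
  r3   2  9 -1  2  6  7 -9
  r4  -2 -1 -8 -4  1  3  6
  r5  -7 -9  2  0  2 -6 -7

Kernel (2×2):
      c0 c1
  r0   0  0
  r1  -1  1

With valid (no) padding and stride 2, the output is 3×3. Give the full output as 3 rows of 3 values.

Output[0,0]: The receptive field on the input at this output position is [6 5 / 0 -5]. Elementwise product with the kernel and sum: 0·-1 + -5·1.
Output[0,1]: The receptive field on the input at this output position is [-5 8 / -1 2]. Elementwise product with the kernel and sum: -1·-1 + 2·1.

-5 3 -5
7 3 1
-2 -2 -8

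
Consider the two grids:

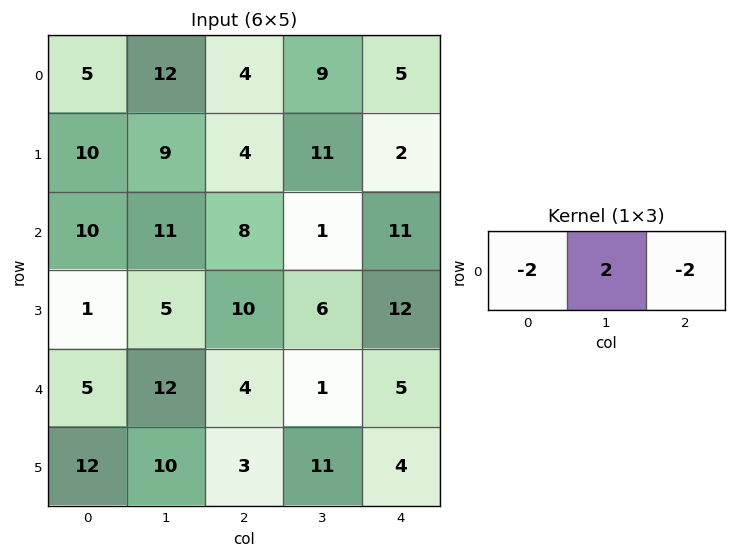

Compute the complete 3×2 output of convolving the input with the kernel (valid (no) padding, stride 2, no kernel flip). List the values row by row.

Output[0,0]: The receptive field on the input at this output position is [5 12 4]. Elementwise product with the kernel and sum: 5·-2 + 12·2 + 4·-2.

6 0
-14 -36
6 -16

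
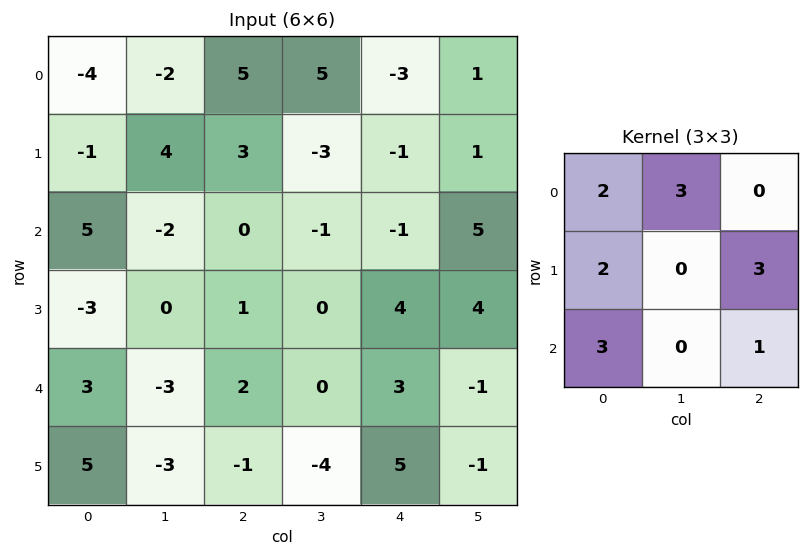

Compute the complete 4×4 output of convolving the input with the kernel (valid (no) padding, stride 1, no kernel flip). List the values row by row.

Output[0,0]: The receptive field on the input at this output position is [-4 -2 5 / -1 4 3 / 5 -2 0]. Elementwise product with the kernel and sum: -4·2 + -2·3 + -1·2 + 3·3 + 5·3 + 0·1.
Output[0,1]: The receptive field on the input at this output position is [-2 5 5 / 4 3 -3 / -2 0 -1]. Elementwise product with the kernel and sum: -2·2 + 5·3 + 4·2 + -3·3 + -2·3 + -1·1.

8 3 27 0
12 10 1 8
12 -13 20 6
20 -16 17 -4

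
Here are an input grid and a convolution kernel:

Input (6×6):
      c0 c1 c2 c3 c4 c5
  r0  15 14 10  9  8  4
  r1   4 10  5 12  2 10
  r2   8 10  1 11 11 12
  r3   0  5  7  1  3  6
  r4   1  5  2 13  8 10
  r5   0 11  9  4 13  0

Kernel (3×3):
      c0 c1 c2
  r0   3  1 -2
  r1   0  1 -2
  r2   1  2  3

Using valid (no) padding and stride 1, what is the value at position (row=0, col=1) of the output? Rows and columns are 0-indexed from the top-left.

The receptive field on the input at this output position is [14 10 9 / 10 5 12 / 10 1 11]. Elementwise product with the kernel and sum: 14·3 + 10·1 + 9·-2 + 5·1 + 12·-2 + 10·1 + 1·2 + 11·3.

60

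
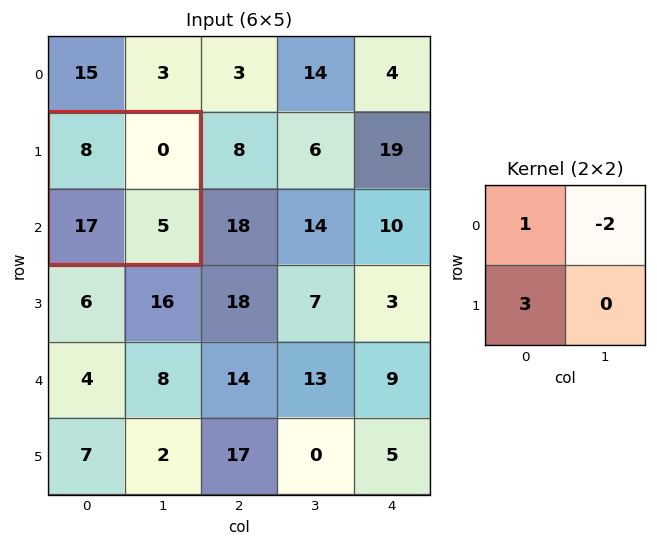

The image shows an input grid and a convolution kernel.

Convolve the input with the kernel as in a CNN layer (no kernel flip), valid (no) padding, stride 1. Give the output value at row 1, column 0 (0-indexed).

59

The receptive field on the input at this output position is [8 0 / 17 5]. Elementwise product with the kernel and sum: 8·1 + 0·-2 + 17·3.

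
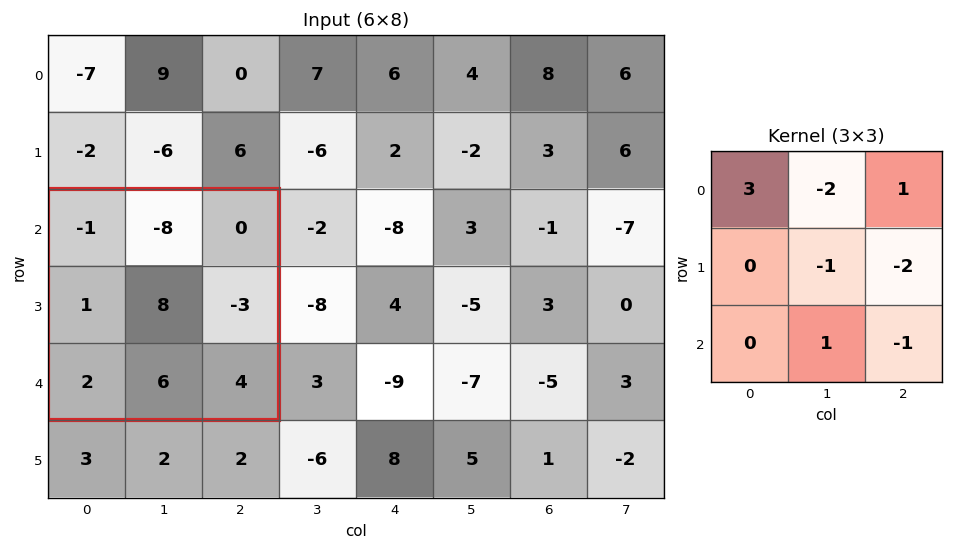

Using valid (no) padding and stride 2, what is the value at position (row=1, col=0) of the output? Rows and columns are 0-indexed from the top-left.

The receptive field on the input at this output position is [-1 -8 0 / 1 8 -3 / 2 6 4]. Elementwise product with the kernel and sum: -1·3 + -8·-2 + 0·1 + 8·-1 + -3·-2 + 6·1 + 4·-1.

13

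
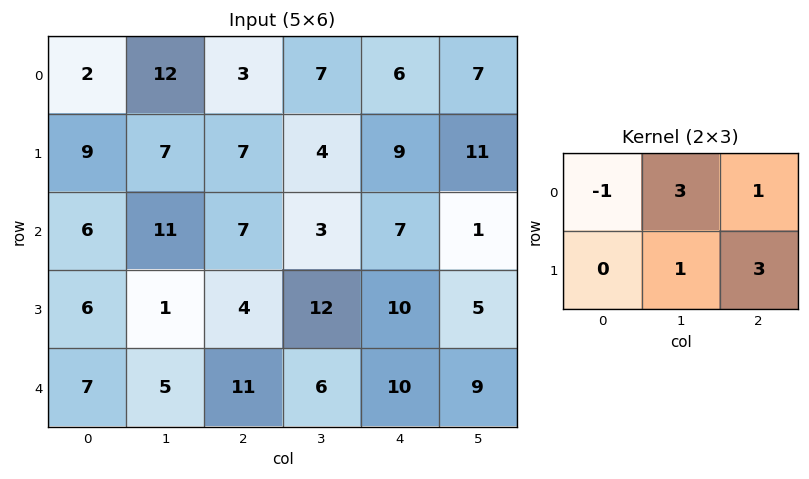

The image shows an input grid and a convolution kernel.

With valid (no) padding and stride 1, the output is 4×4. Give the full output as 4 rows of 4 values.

65 23 55 60
51 34 38 44
47 53 51 44
39 52 78 60

Output[0,0]: The receptive field on the input at this output position is [2 12 3 / 9 7 7]. Elementwise product with the kernel and sum: 2·-1 + 12·3 + 3·1 + 7·1 + 7·3.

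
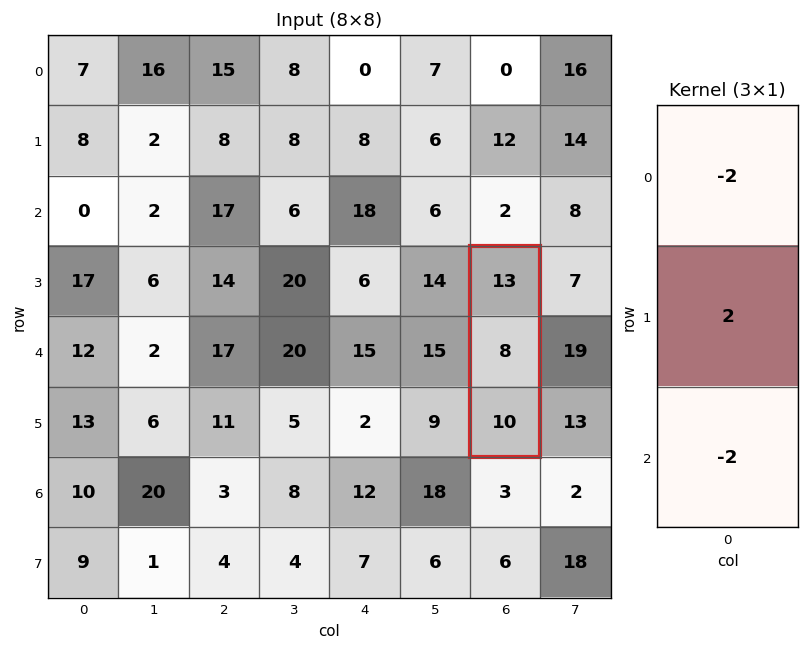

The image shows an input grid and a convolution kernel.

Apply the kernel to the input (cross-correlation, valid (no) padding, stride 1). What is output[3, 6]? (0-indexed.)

The receptive field on the input at this output position is [13 / 8 / 10]. Elementwise product with the kernel and sum: 13·-2 + 8·2 + 10·-2.

-30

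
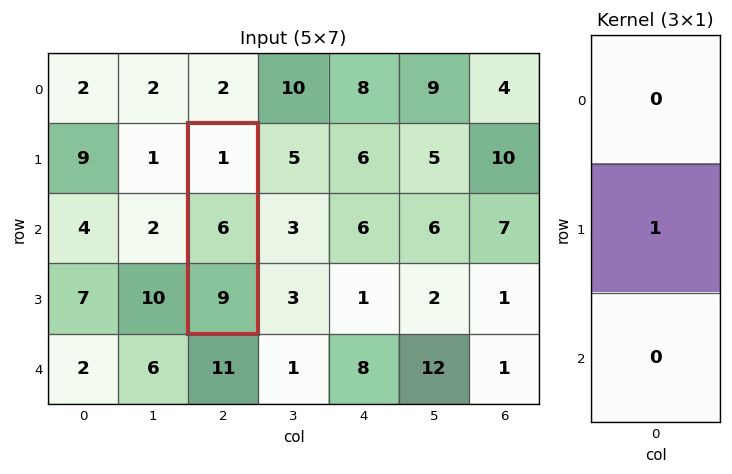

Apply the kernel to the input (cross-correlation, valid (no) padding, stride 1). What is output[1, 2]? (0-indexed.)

6

The receptive field on the input at this output position is [1 / 6 / 9]. Elementwise product with the kernel and sum: 6·1.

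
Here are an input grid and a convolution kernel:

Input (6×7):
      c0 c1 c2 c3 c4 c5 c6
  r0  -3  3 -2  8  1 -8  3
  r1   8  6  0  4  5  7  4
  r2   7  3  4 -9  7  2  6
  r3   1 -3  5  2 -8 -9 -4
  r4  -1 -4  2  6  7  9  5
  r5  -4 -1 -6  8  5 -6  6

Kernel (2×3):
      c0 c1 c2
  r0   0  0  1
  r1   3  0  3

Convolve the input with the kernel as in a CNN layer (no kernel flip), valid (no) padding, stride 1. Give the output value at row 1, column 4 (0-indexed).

43

The receptive field on the input at this output position is [5 7 4 / 7 2 6]. Elementwise product with the kernel and sum: 4·1 + 7·3 + 6·3.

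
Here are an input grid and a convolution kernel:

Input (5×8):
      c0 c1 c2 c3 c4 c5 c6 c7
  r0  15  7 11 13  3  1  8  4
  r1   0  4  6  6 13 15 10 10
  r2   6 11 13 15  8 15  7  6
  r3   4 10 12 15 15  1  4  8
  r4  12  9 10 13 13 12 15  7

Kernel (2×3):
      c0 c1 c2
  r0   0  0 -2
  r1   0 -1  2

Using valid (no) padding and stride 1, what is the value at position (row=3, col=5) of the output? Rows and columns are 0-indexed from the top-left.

-17

The receptive field on the input at this output position is [1 4 8 / 12 15 7]. Elementwise product with the kernel and sum: 8·-2 + 15·-1 + 7·2.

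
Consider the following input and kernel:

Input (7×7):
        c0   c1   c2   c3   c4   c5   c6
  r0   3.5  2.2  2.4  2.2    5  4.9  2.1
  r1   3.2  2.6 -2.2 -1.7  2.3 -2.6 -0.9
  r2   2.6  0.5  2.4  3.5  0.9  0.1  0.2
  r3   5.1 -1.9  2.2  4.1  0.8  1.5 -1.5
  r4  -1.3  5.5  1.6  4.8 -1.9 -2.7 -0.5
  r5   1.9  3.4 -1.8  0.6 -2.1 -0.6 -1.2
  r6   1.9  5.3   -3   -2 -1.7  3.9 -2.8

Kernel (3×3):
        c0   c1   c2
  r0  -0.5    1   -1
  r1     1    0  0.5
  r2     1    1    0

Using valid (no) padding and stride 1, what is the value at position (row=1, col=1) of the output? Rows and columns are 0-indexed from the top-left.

The receptive field on the input at this output position is [2.6 -2.2 -1.7 / 0.5 2.4 3.5 / -1.9 2.2 4.1]. Elementwise product with the kernel and sum: 2.6·-0.5 + -2.2·1 + -1.7·-1 + 0.5·1 + 3.5·0.5 + -1.9·1 + 2.2·1.

0.75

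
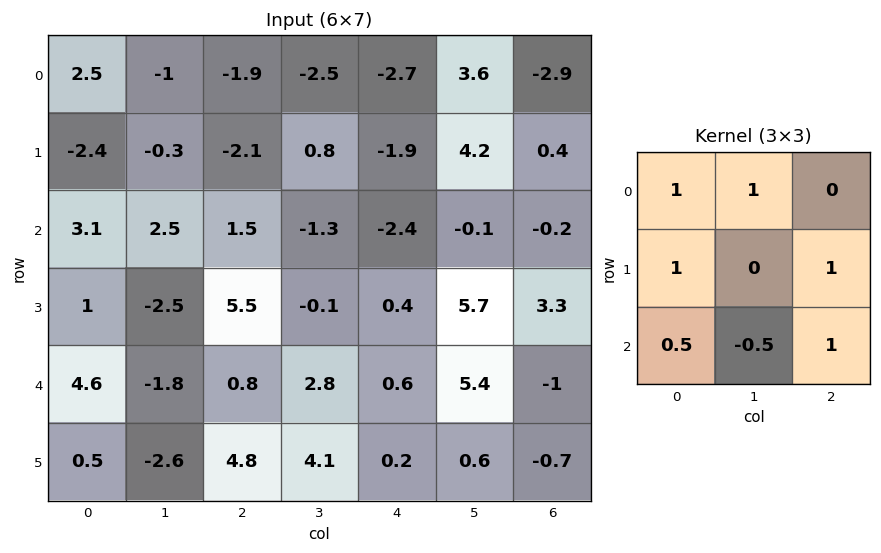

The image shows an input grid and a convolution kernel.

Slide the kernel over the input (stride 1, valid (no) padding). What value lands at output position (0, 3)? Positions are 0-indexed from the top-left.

0.25

The receptive field on the input at this output position is [-2.5 -2.7 3.6 / 0.8 -1.9 4.2 / -1.3 -2.4 -0.1]. Elementwise product with the kernel and sum: -2.5·1 + -2.7·1 + 0.8·1 + 4.2·1 + -1.3·0.5 + -2.4·-0.5 + -0.1·1.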